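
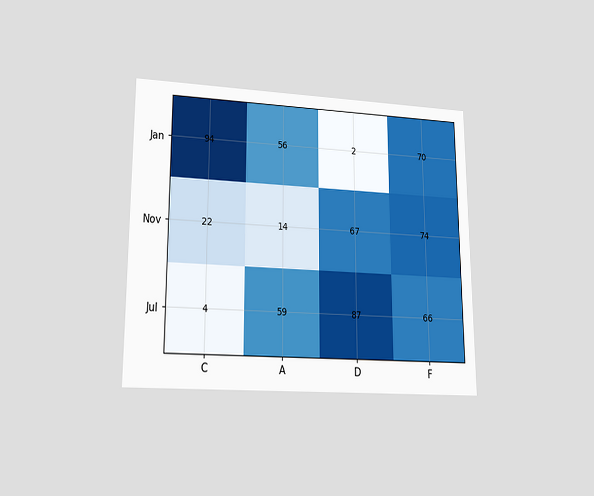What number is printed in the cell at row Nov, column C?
22

The chart is viewed at a slight angle. The (Nov, C) cell reads 22.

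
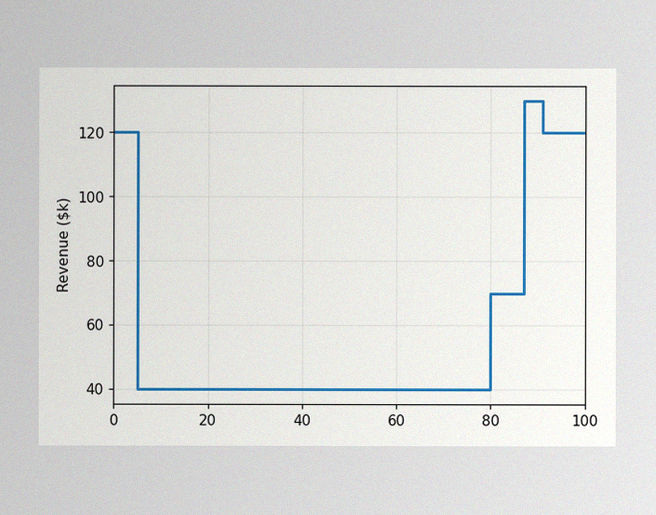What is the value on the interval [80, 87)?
The image has some photo noise and uneven lighting. On [80, 87) the step sits at $70k.

$70k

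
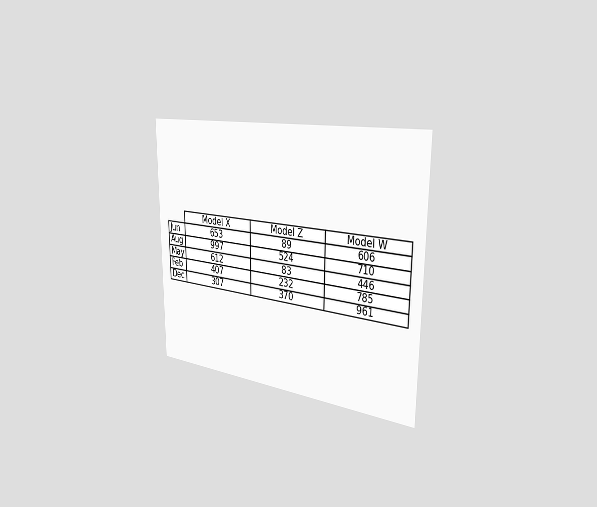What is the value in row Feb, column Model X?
407

The chart is viewed slightly from the right. The (Feb, Model X) cell reads 407.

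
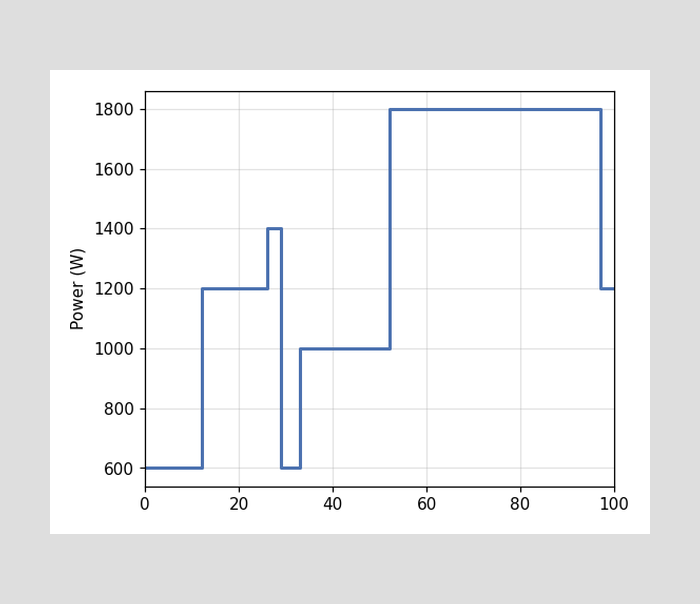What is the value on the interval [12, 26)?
On [12, 26) the step sits at 1200W.

1200W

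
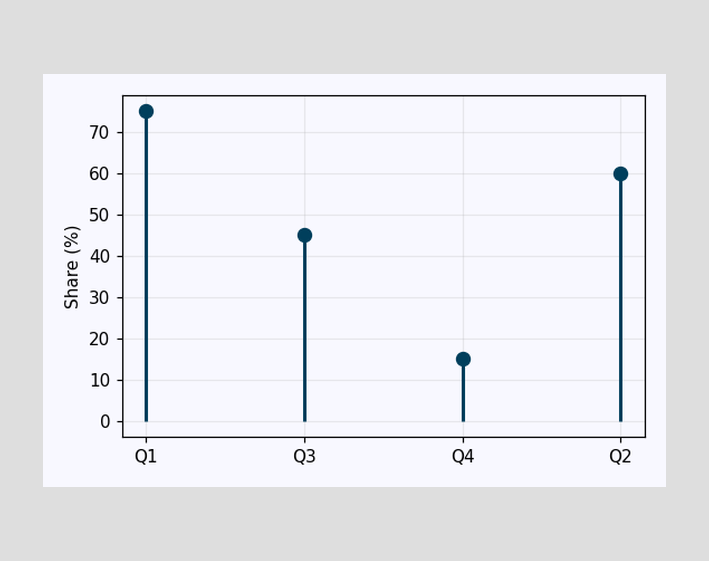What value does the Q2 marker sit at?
60%

The Q2 marker sits at 60%.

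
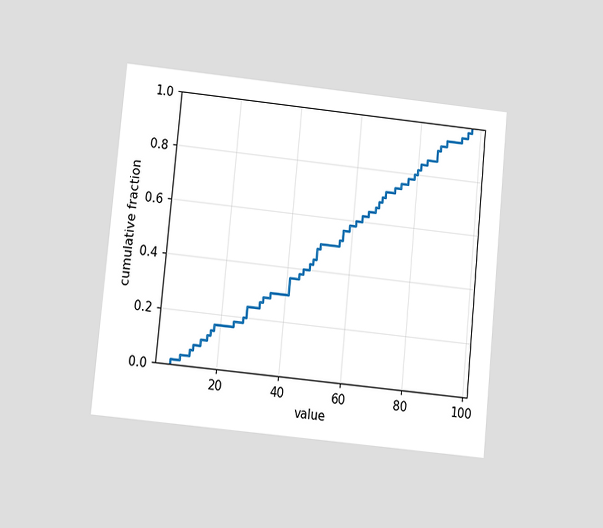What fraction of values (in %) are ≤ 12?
8%

The chart is tilted about 6° clockwise and viewed slightly from below. At x=12 the ECDF step is at 8%.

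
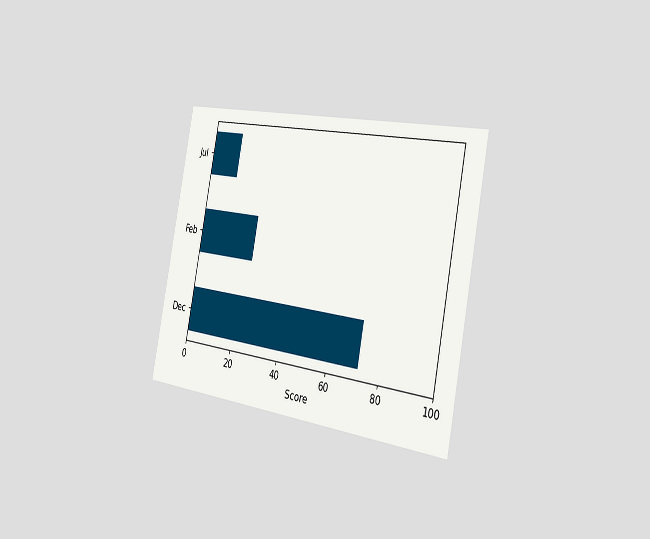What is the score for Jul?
12

The chart is tilted about 11° clockwise and viewed slightly from the right. Reading along the chart's x-axis, the Jul bar reaches 12.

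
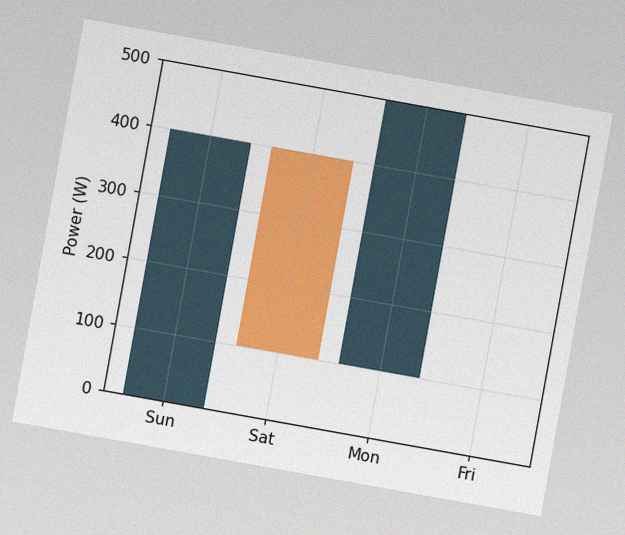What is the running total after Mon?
500W

The chart is tilted about 10° clockwise, with some photo noise. After Mon the running total reaches 500W.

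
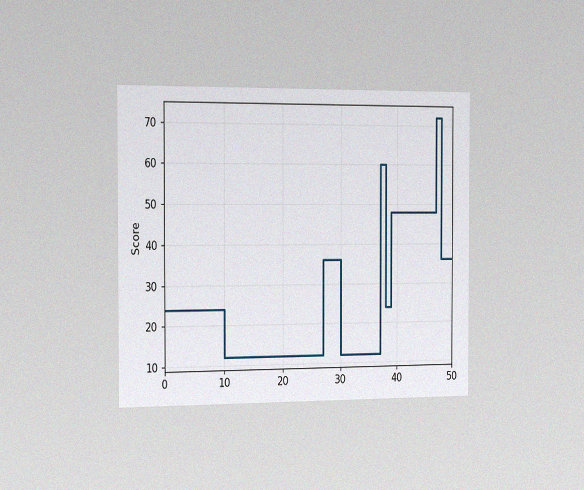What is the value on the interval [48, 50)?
36

The chart is viewed slightly from the left, with some photo noise. On [48, 50) the step sits at 36.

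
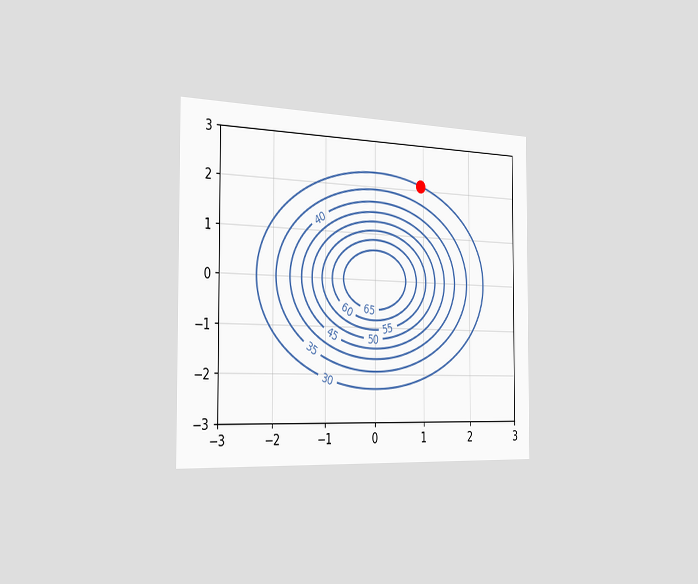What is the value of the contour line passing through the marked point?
30

The chart is viewed slightly from the left. The marked point sits on the contour labelled 30.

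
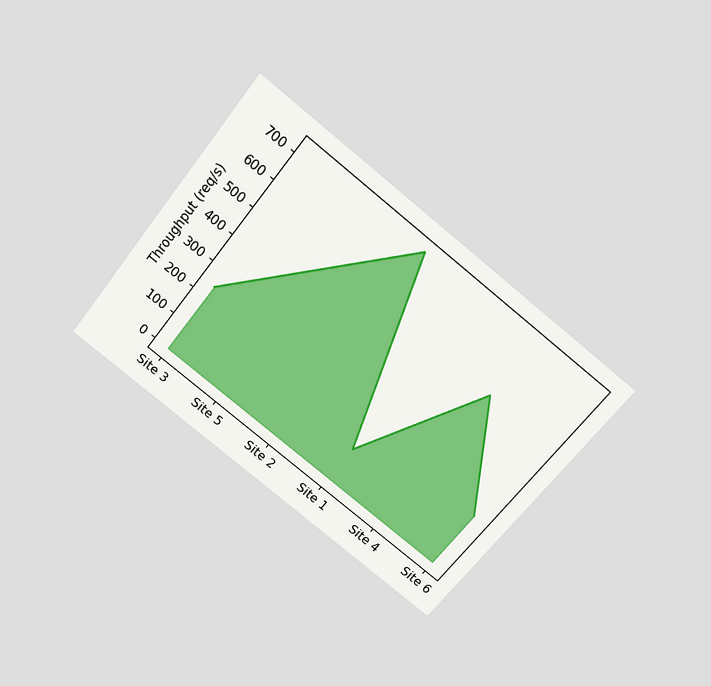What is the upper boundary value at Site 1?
The chart is tilted about 38° clockwise and viewed slightly from above. At Site 1 the upper boundary is at 120req/s.

120req/s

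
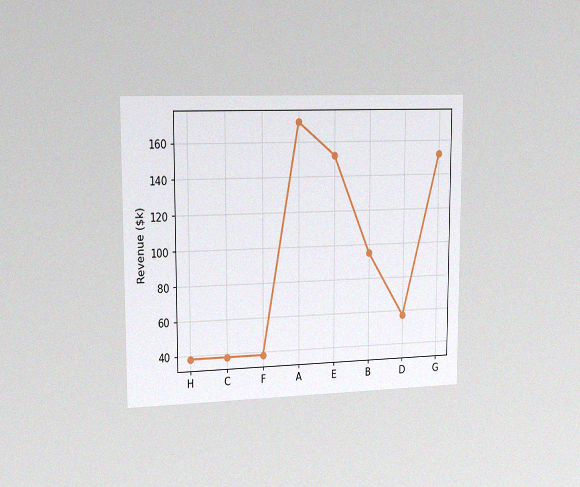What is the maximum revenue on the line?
The chart is viewed slightly from the left, with some photo noise. The highest point is at A, and reading across to the y-axis gives $171k.

$171k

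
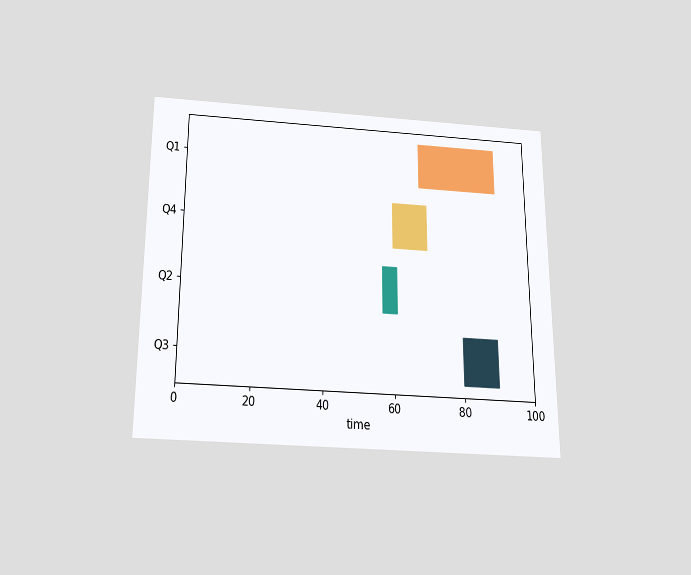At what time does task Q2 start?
The chart is viewed slightly from below. The Q2 bar begins at t=57.

57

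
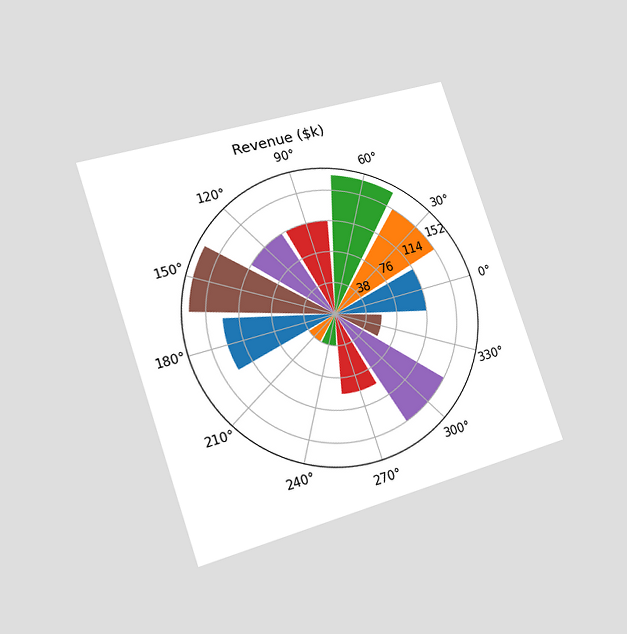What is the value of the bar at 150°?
The chart is tilted about 18° counter-clockwise and viewed slightly from the left. The bar at 150° reaches $171k on the radial axis.

$171k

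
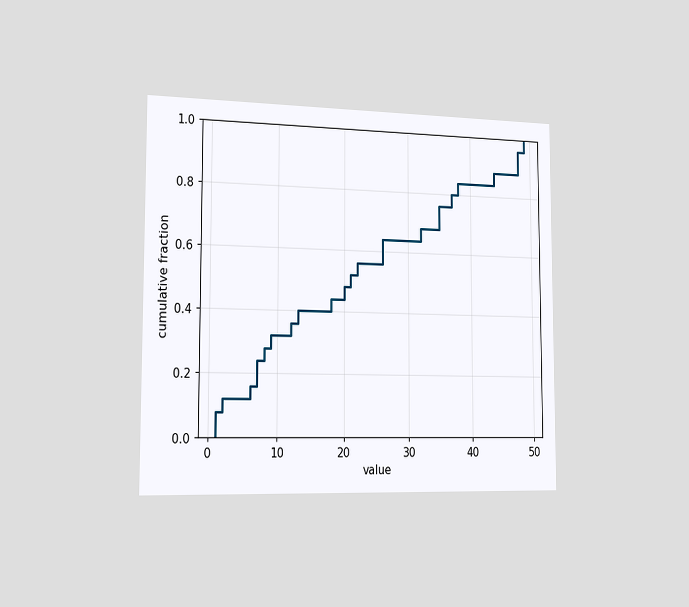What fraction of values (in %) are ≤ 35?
The chart is viewed slightly from the left. At x=35 the ECDF step is at 76%.

76%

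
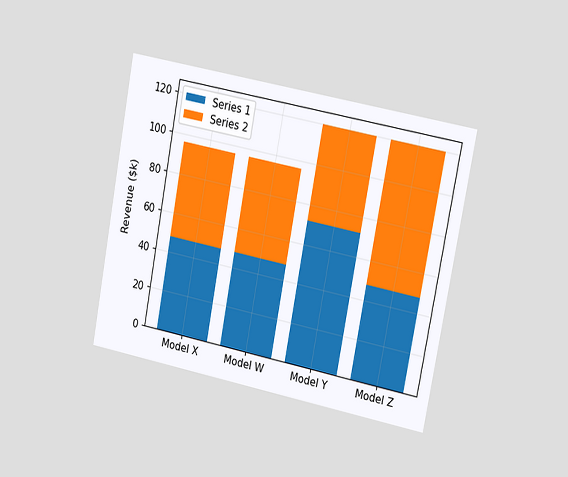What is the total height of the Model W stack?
The chart is tilted about 11° clockwise and viewed slightly from the right. The Model W stack's top reaches $96k on the y-axis.

$96k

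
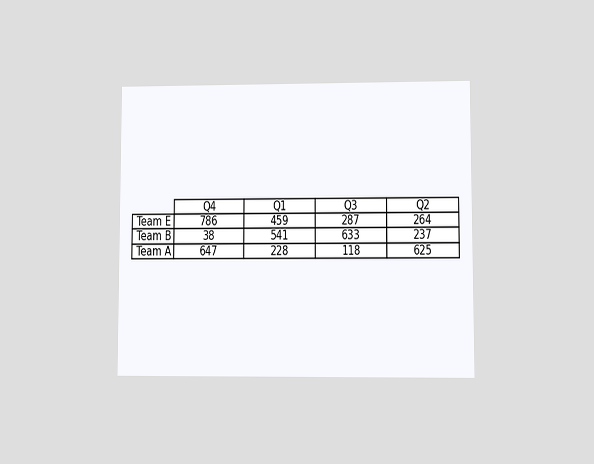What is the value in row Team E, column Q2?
The chart is viewed at a slight angle. The (Team E, Q2) cell reads 264.

264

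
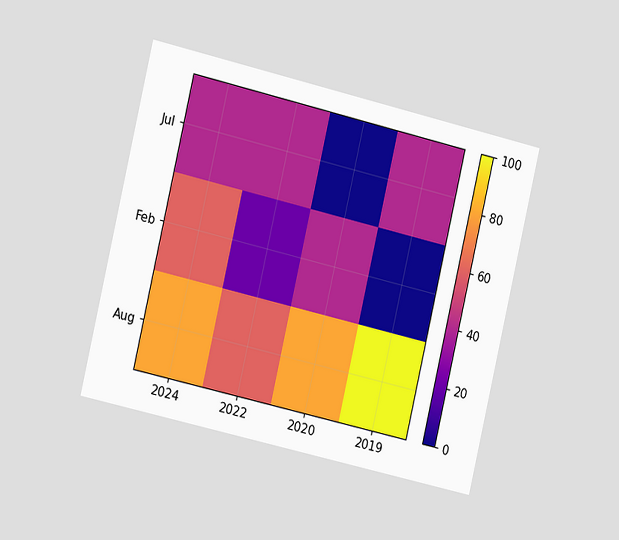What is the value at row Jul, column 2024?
The chart is tilted about 13° clockwise and viewed slightly from the left. Matching cell (Jul, 2024) against the colorbar gives 40.

40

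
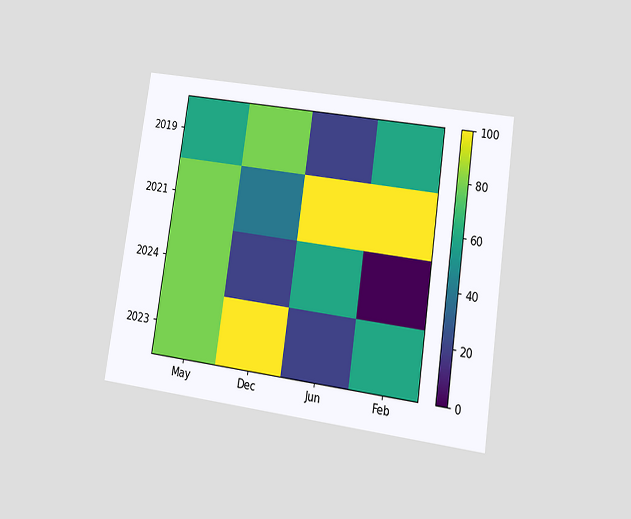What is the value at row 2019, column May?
60

The chart is tilted about 8° clockwise and viewed at a slight angle. Matching cell (2019, May) against the colorbar gives 60.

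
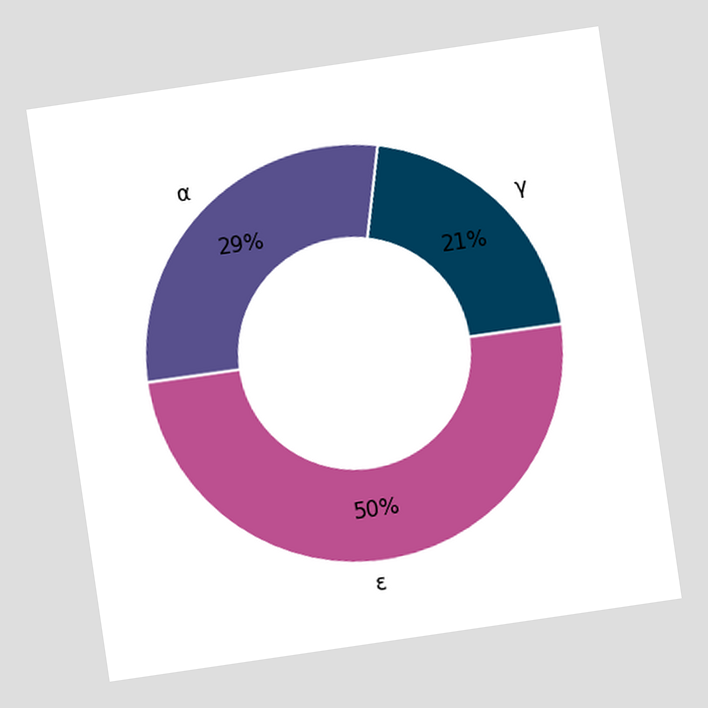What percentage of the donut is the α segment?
29%

The chart is tilted about 8° counter-clockwise. The α segment takes up 29% of the ring.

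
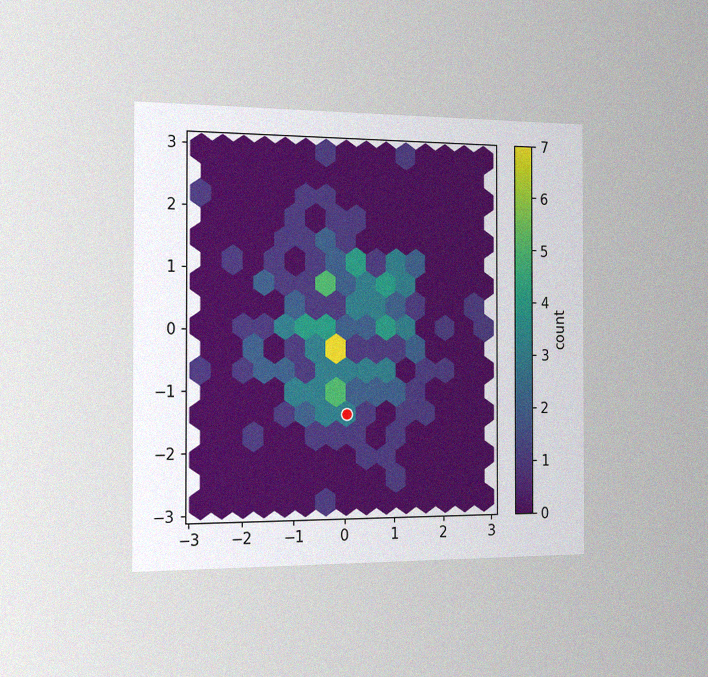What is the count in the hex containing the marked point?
The chart is viewed slightly from the left, with some photo noise. The marked hex reads 3 on the colorbar.

3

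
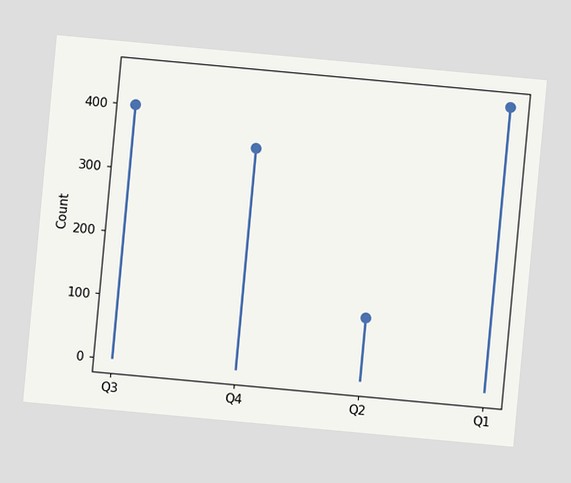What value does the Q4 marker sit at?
350

The chart is tilted about 5° clockwise. The Q4 marker sits at 350.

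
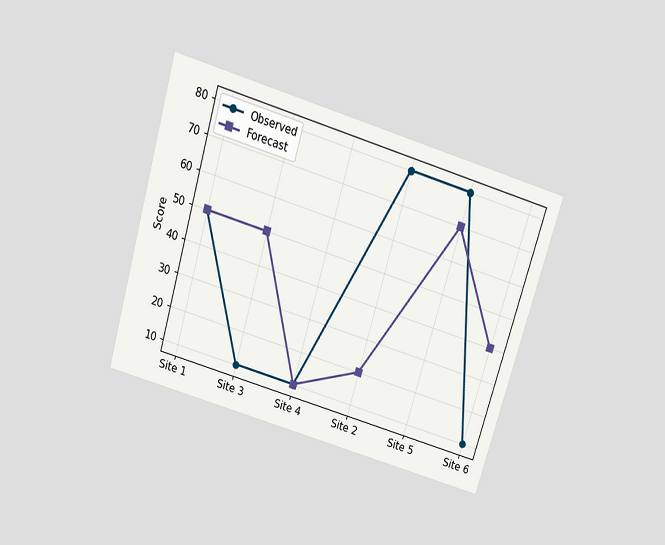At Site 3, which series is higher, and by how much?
Forecast, by 40

The chart is tilted about 17° clockwise and viewed slightly from above. At Site 3, Forecast sits above the other line by 40.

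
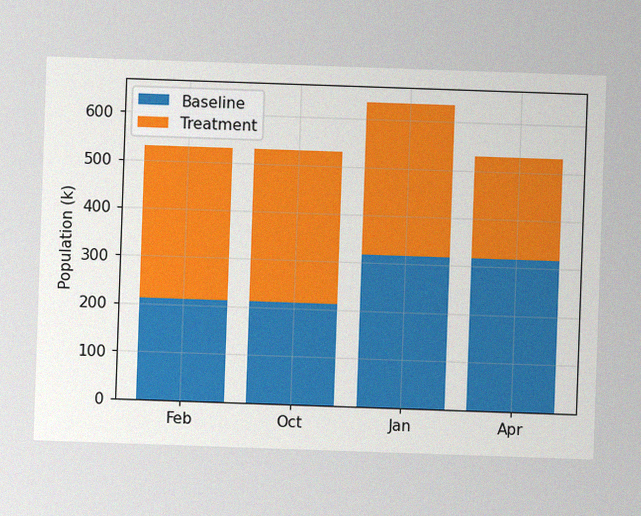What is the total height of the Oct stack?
530k

The image has some photo noise and uneven lighting. The Oct stack's top reaches 530k on the y-axis.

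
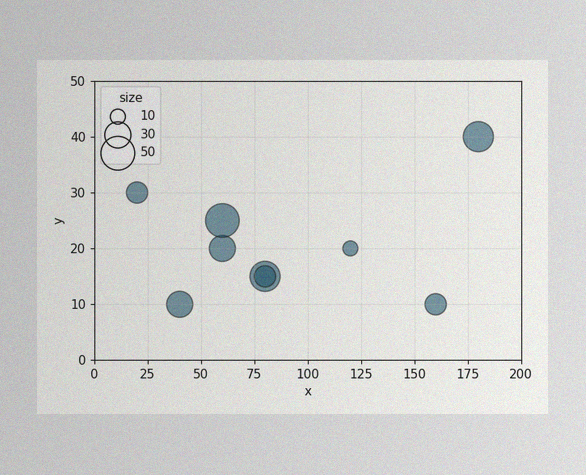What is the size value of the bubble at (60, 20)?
30

The image has some photo noise and uneven lighting. Matching the bubble at (60, 20) against the size legend gives 30.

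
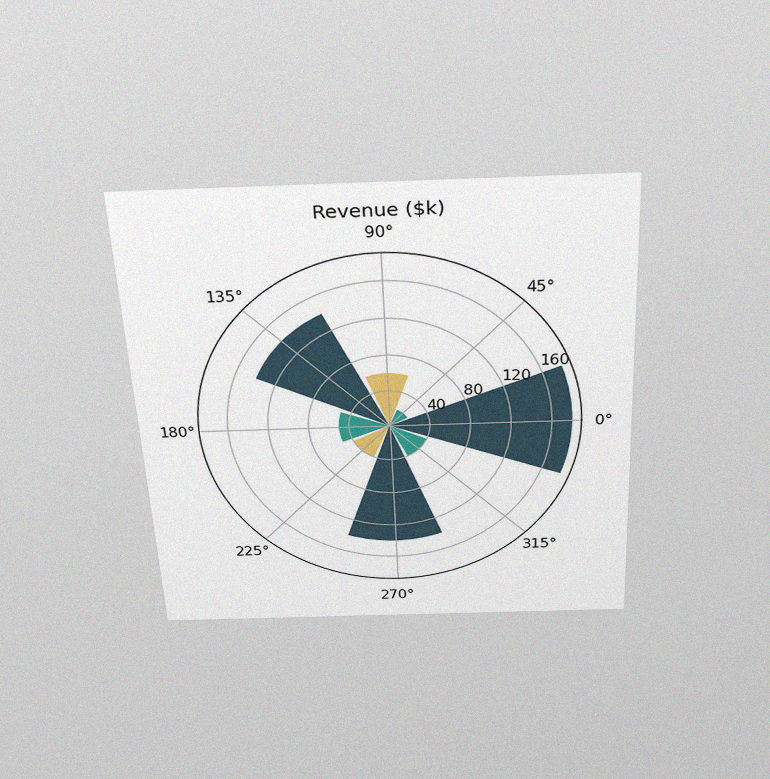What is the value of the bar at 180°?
$50k

The chart is tilted about 3° counter-clockwise and viewed slightly from above, with some photo noise. The bar at 180° reaches $50k on the radial axis.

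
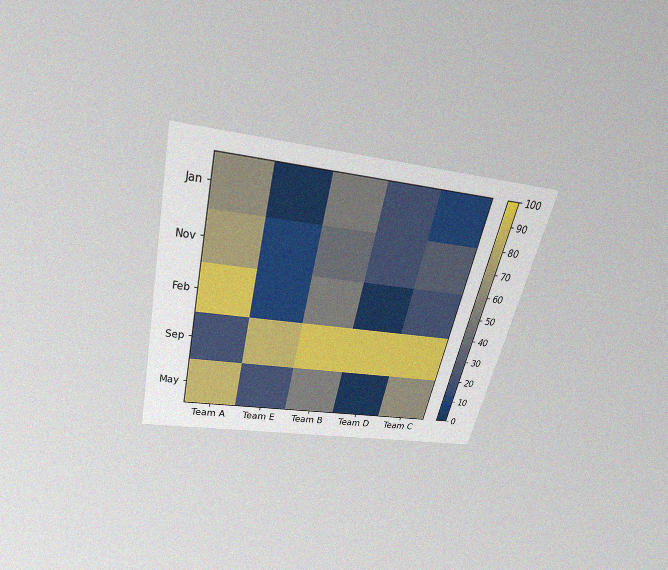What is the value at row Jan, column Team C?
10

The chart is tilted about 13° clockwise and viewed slightly from above, with some photo noise. Matching cell (Jan, Team C) against the colorbar gives 10.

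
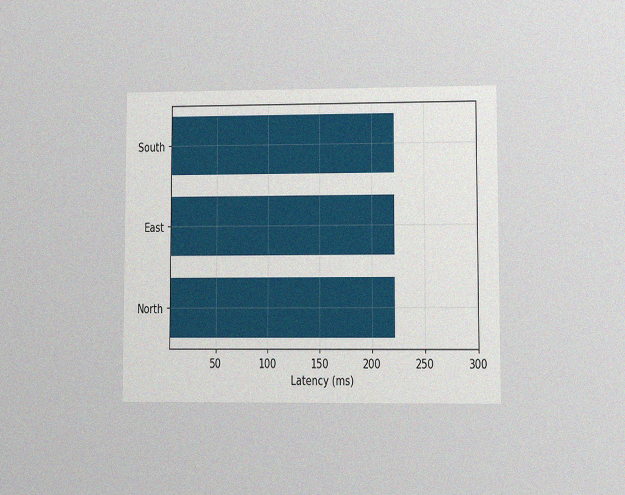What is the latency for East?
The chart is viewed at a slight angle, with some photo noise. Reading along the chart's x-axis, the East bar reaches 222ms.

222ms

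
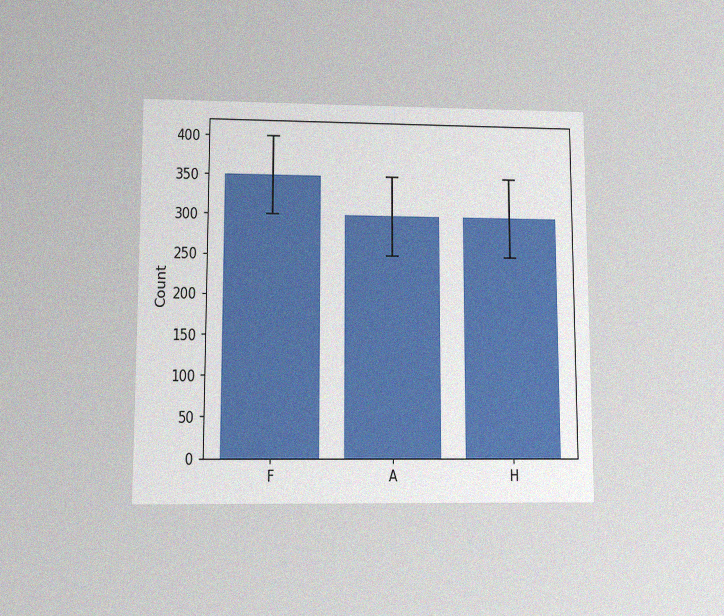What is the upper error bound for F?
The chart is viewed at a slight angle, with some photo noise. The F bar's upper whisker reaches 400.

400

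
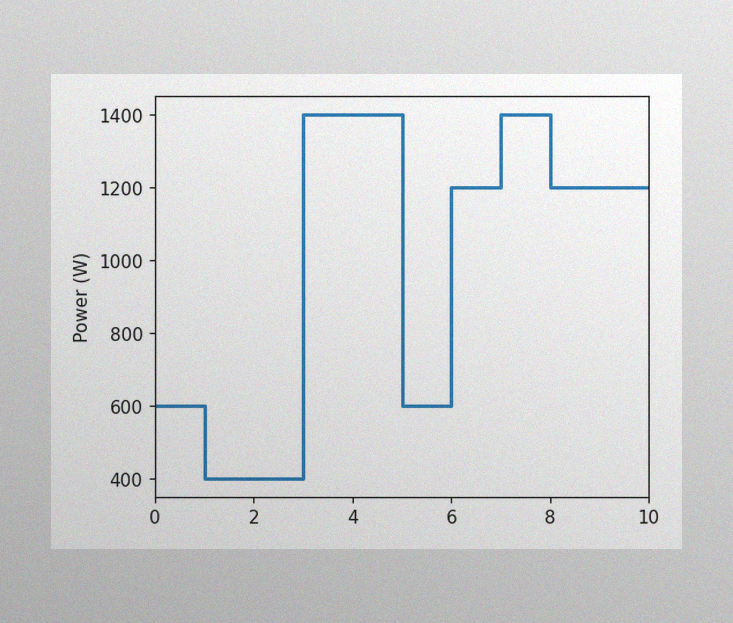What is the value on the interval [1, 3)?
400W

The image has some photo noise and uneven lighting. On [1, 3) the step sits at 400W.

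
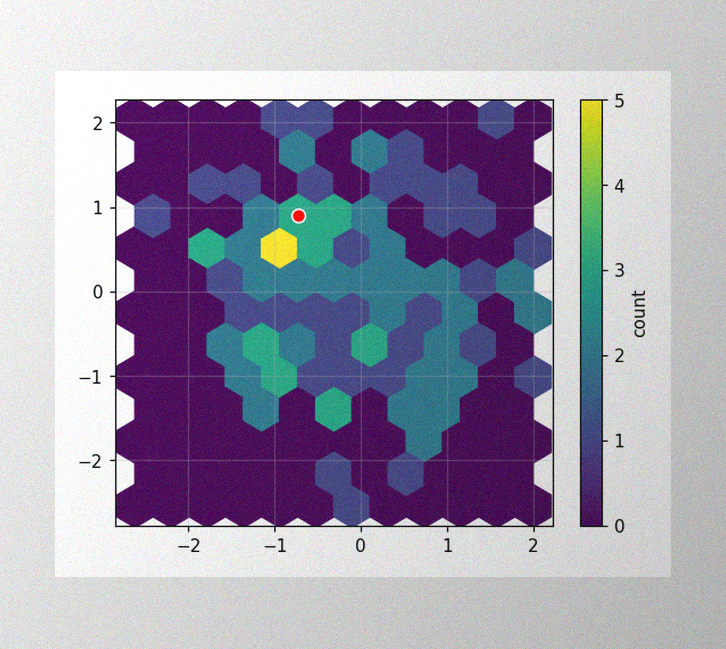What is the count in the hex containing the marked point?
The image has some photo noise and uneven lighting. The marked hex reads 3 on the colorbar.

3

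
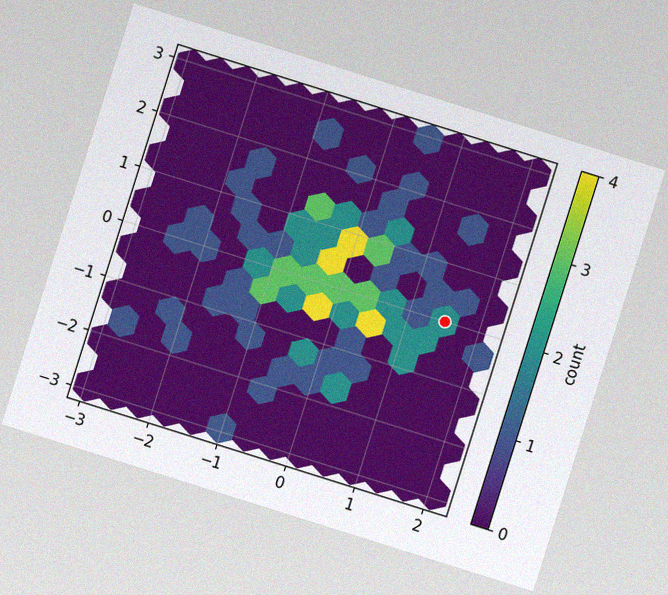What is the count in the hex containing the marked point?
The chart is tilted about 17° clockwise, with some photo noise. The marked hex reads 2 on the colorbar.

2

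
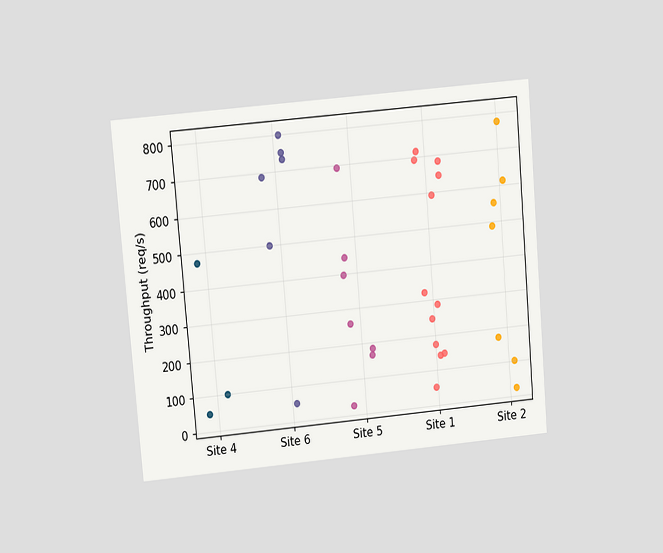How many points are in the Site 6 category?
6

The chart is tilted about 5° counter-clockwise and viewed at a slight angle. Counting the markers in the Site 6 column gives 6.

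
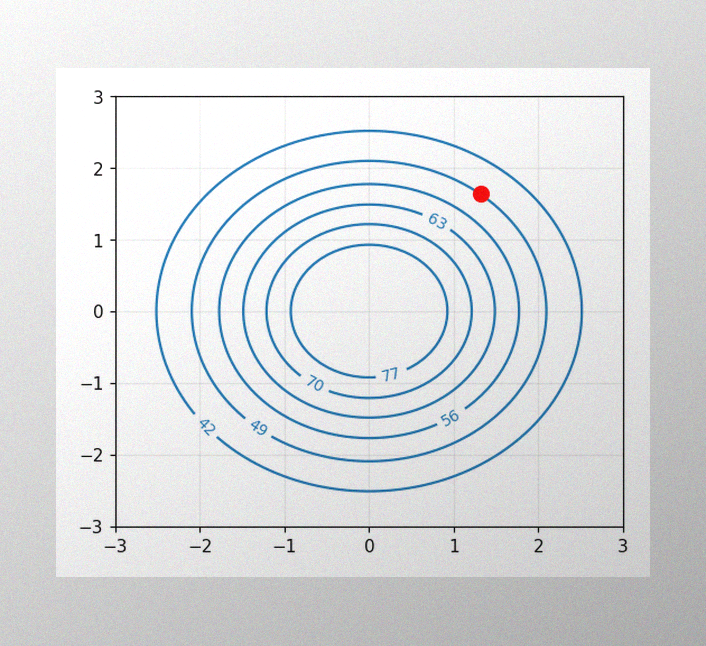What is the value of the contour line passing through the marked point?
49

The image has some photo noise and uneven lighting. The marked point sits on the contour labelled 49.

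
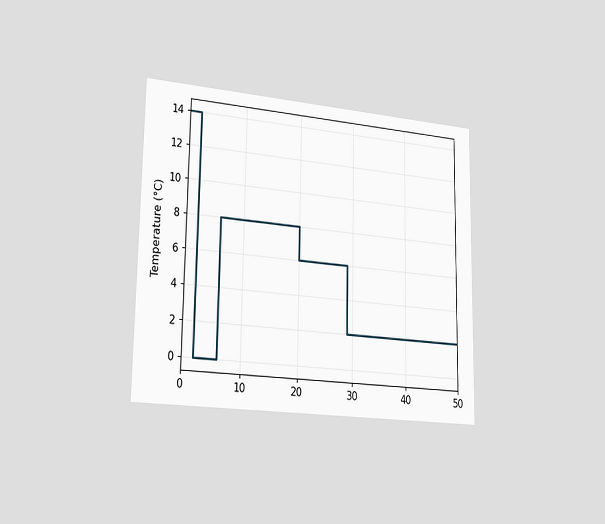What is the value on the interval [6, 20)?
8°C

The chart is viewed slightly from the left. On [6, 20) the step sits at 8°C.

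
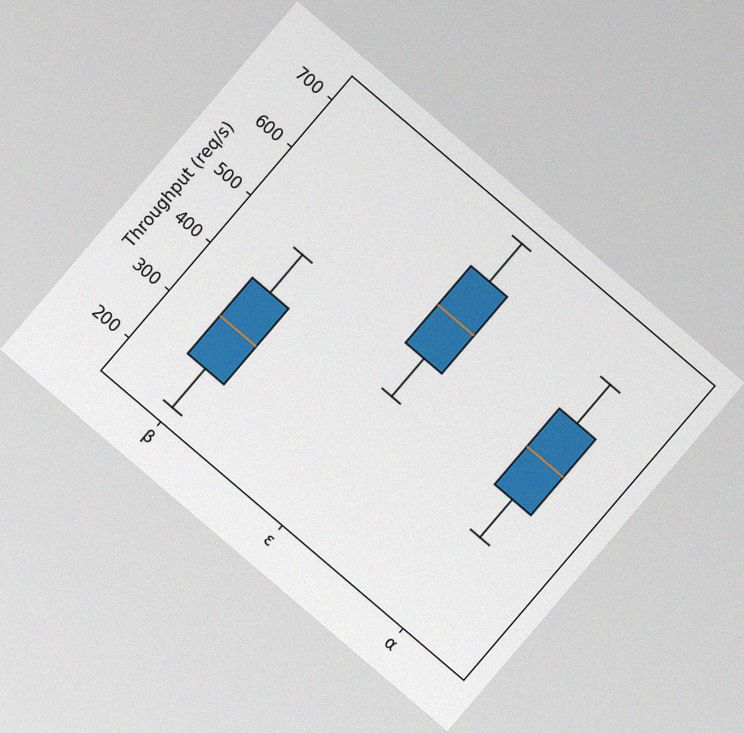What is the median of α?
480req/s

The chart is tilted about 40° clockwise, with some photo noise. The median line in the α box sits at 480req/s.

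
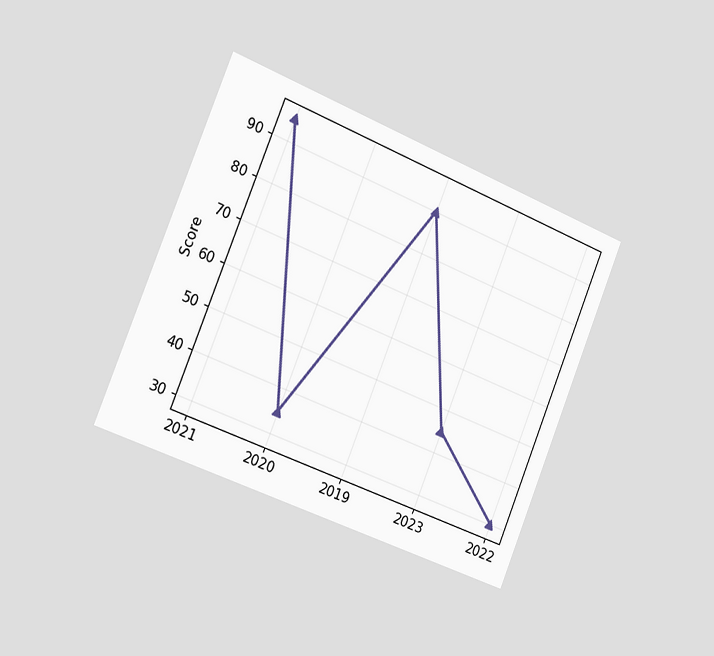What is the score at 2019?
90

The chart is tilted about 22° clockwise and viewed slightly from the left. At 2019, the line is at 90.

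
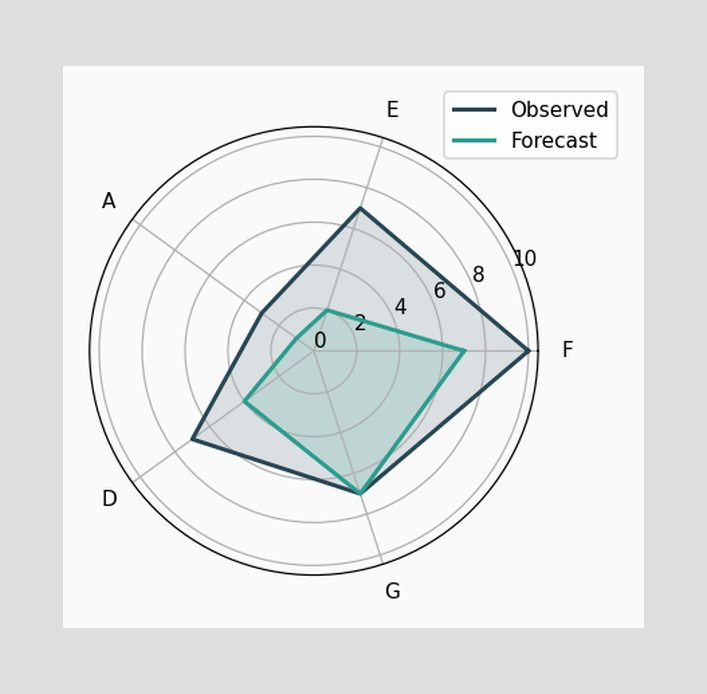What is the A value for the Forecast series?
1

On the A axis, Forecast reaches 1.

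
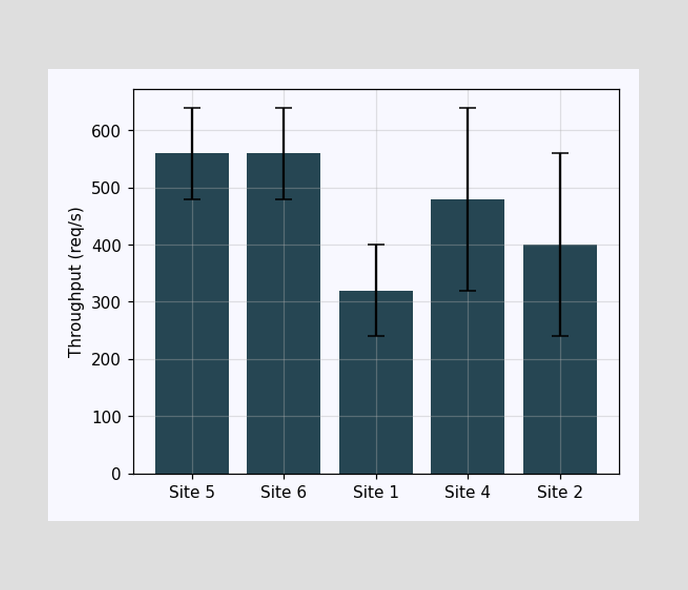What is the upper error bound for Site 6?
640req/s

The Site 6 bar's upper whisker reaches 640req/s.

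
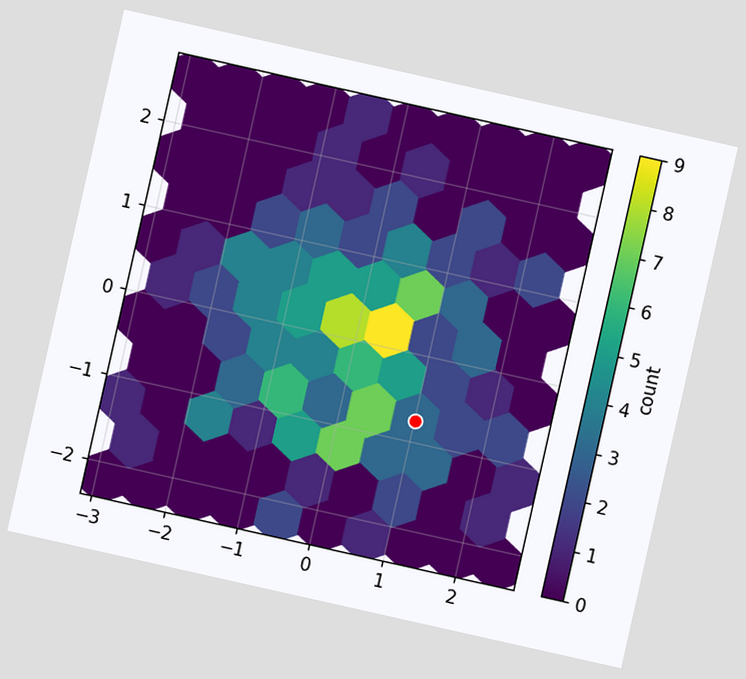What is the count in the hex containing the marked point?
The chart is tilted about 13° clockwise. The marked hex reads 3 on the colorbar.

3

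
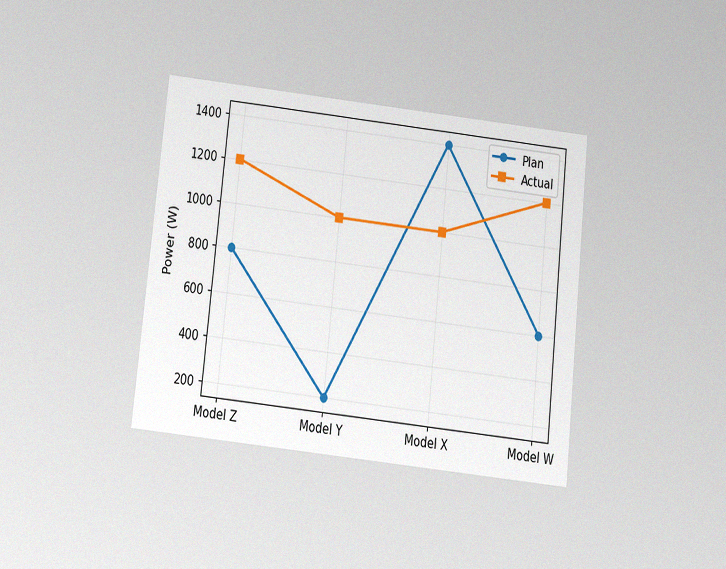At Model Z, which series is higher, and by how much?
The chart is tilted about 6° clockwise and viewed slightly from below, with some photo noise. At Model Z, Actual sits above the other line by 400W.

Actual, by 400W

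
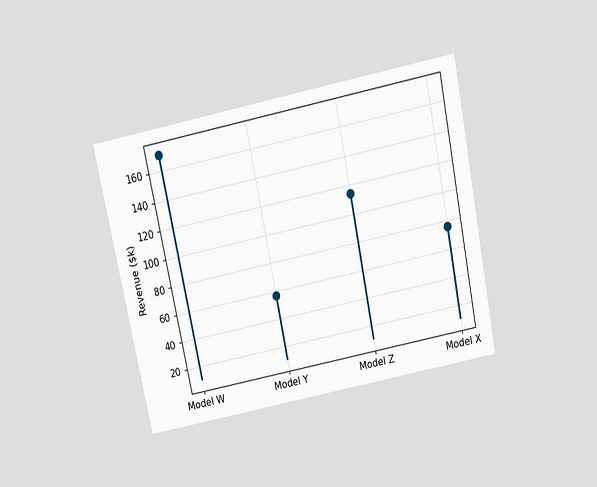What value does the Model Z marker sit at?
$114k

The chart is tilted about 12° counter-clockwise and viewed slightly from above. The Model Z marker sits at $114k.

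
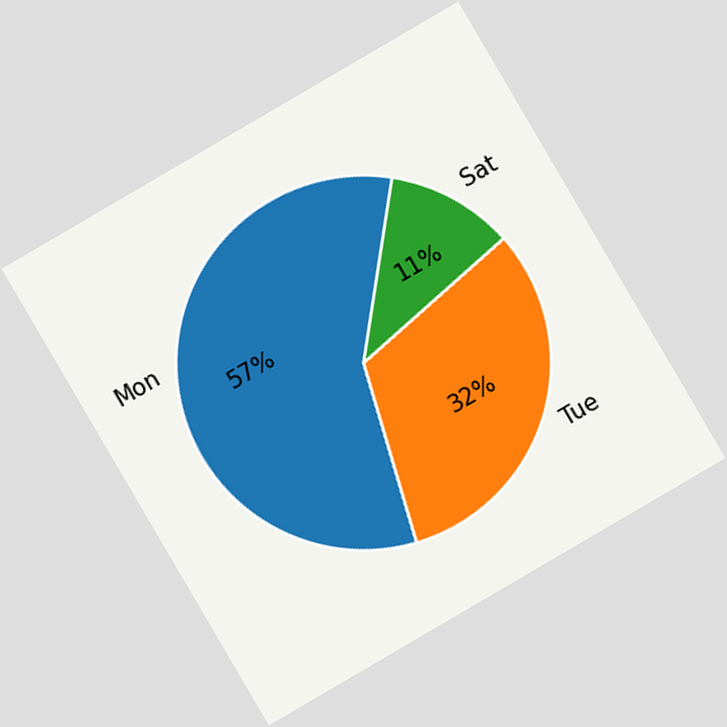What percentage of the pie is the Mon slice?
The chart is tilted about 30° counter-clockwise. The Mon slice takes up 57% of the pie.

57%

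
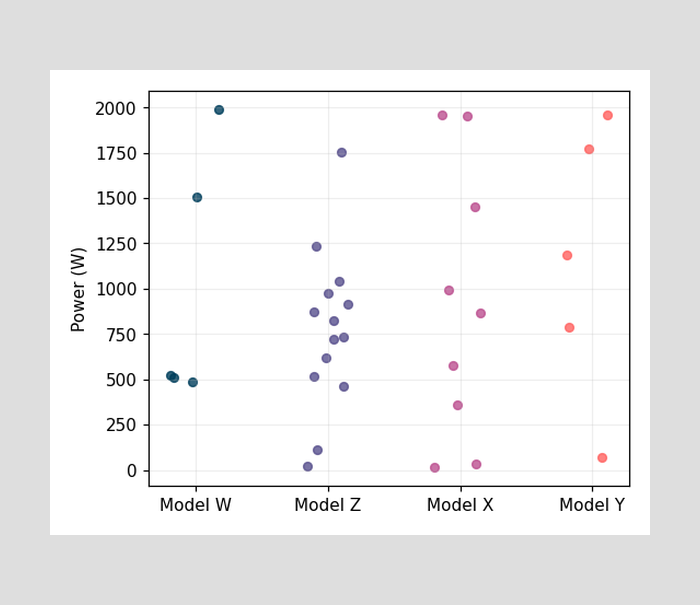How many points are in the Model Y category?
Counting the markers in the Model Y column gives 5.

5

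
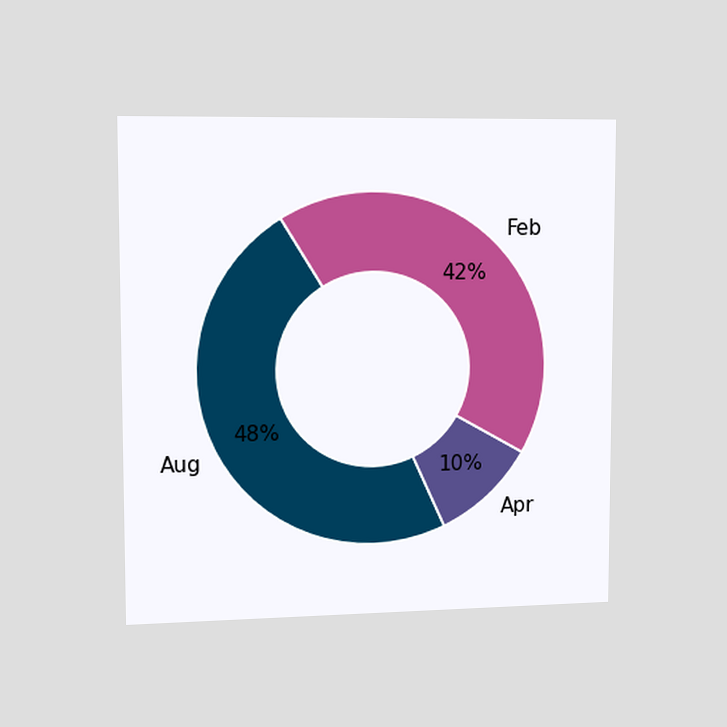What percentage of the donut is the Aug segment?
48%

The chart is viewed slightly from the left. The Aug segment takes up 48% of the ring.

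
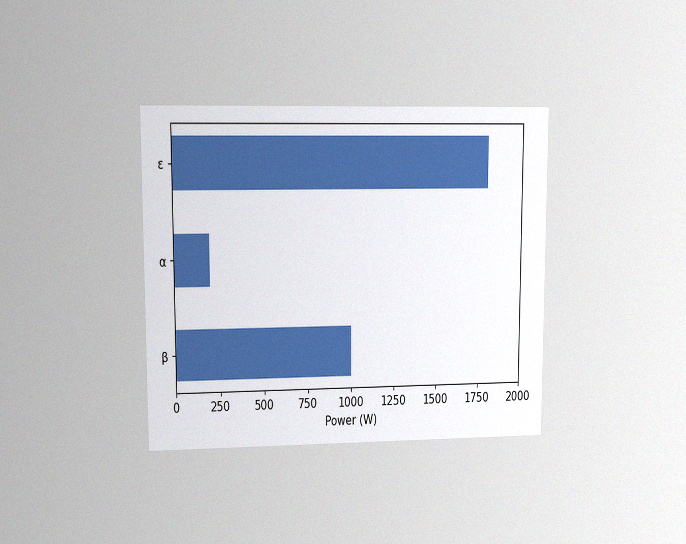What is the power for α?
The chart is viewed at a slight angle, with some photo noise. Reading along the chart's x-axis, the α bar reaches 200W.

200W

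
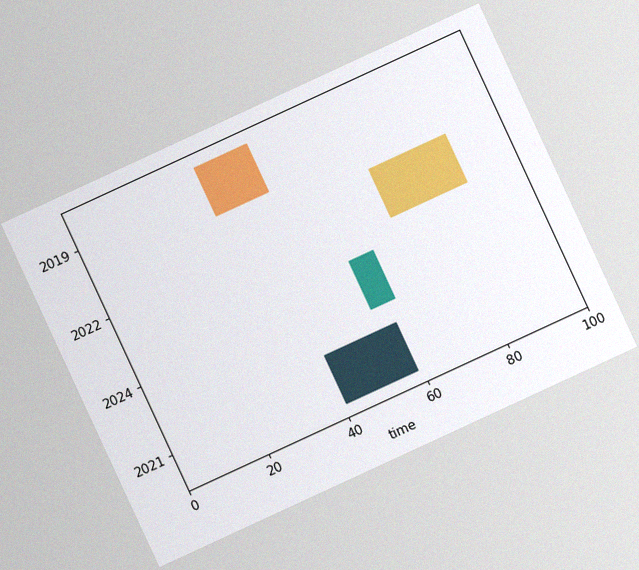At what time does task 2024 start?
The chart is tilted about 25° counter-clockwise, with some photo noise. The 2024 bar begins at t=55.

55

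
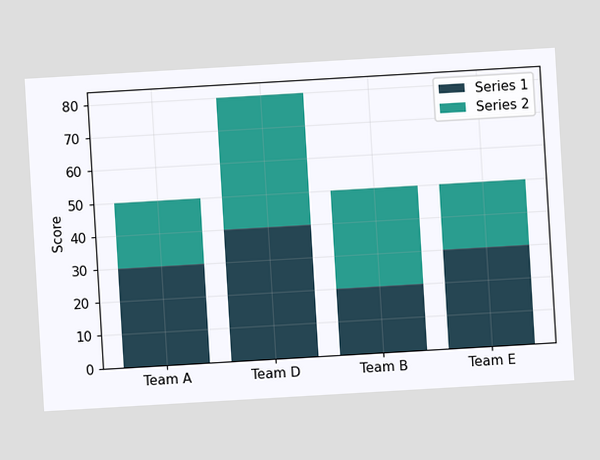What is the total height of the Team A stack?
50

The chart is tilted about 3° counter-clockwise. The Team A stack's top reaches 50 on the y-axis.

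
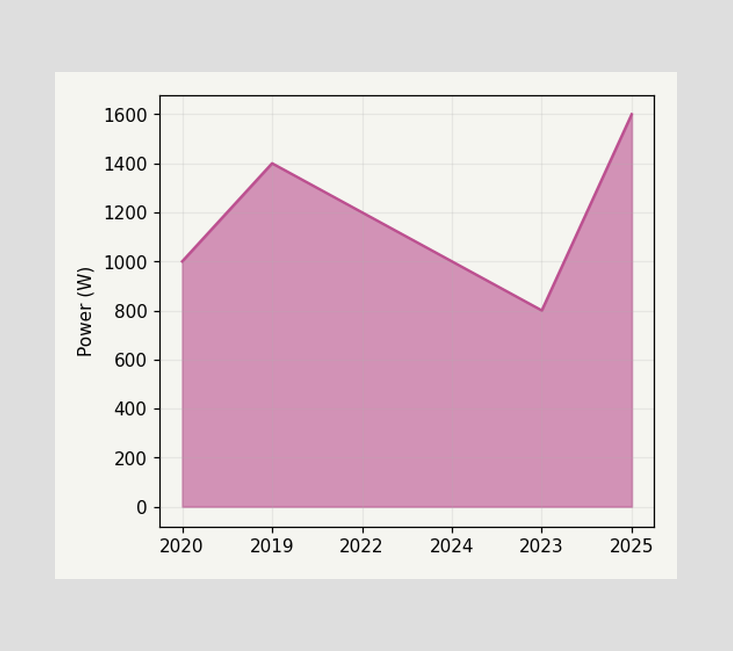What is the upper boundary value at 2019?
At 2019 the upper boundary is at 1400W.

1400W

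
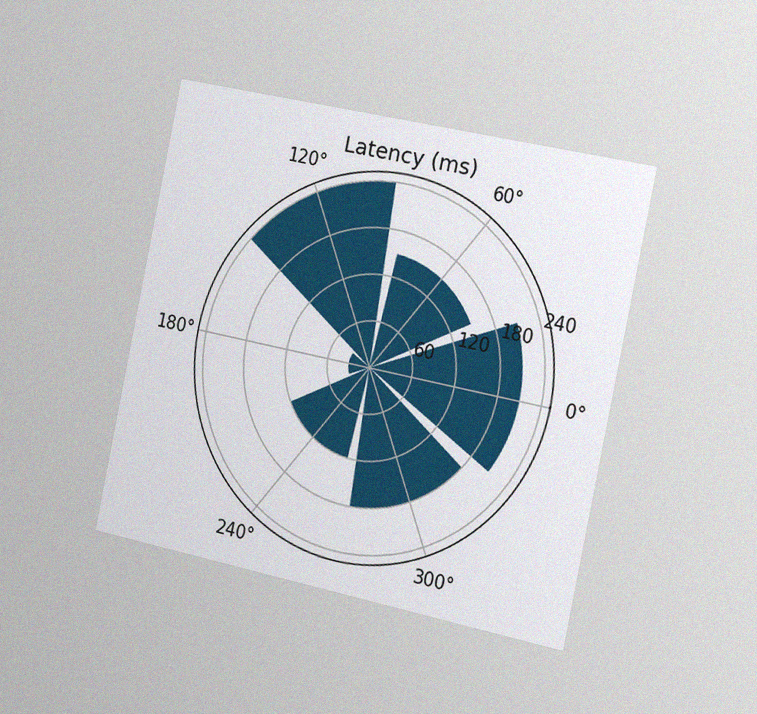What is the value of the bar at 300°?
The chart is tilted about 12° clockwise and viewed slightly from the right, with some photo noise. The bar at 300° reaches 180ms on the radial axis.

180ms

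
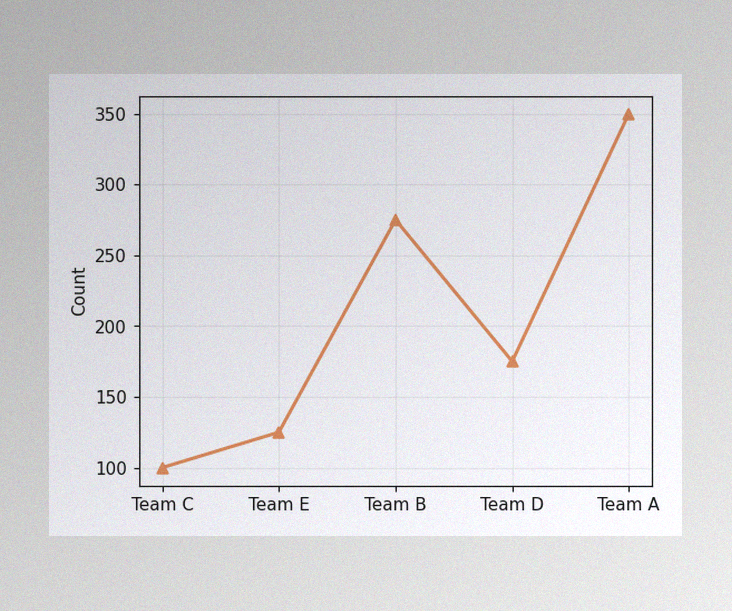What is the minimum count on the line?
100

The image has some photo noise and uneven lighting. The lowest point is at Team C, and reading across to the y-axis gives 100.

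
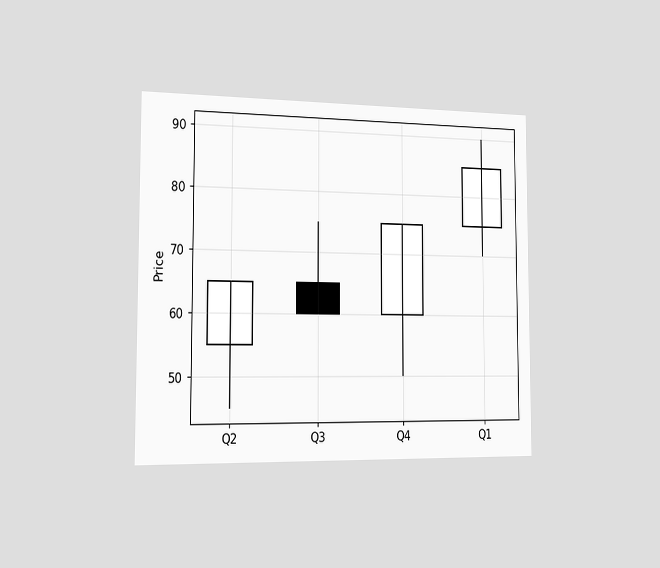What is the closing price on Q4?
The chart is viewed slightly from the left. The Q4 candle closes at 75.

75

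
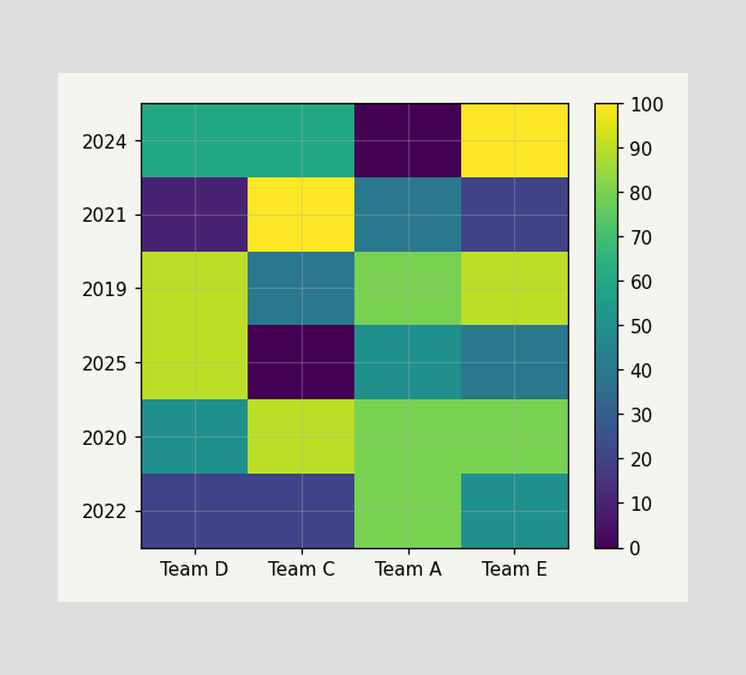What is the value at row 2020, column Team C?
Matching cell (2020, Team C) against the colorbar gives 90.

90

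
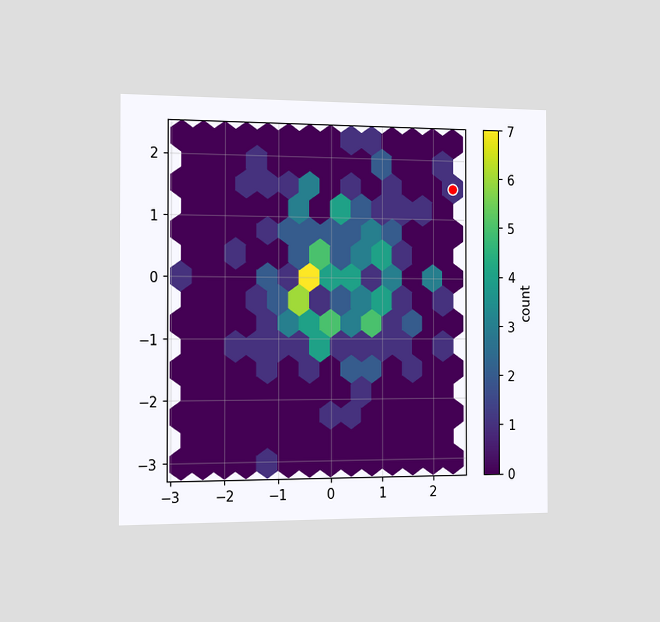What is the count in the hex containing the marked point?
The chart is viewed slightly from the left. The marked hex reads 1 on the colorbar.

1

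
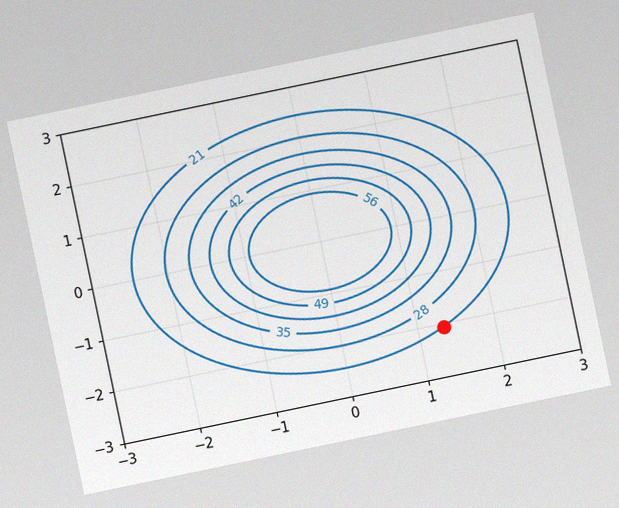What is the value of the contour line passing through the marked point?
The chart is tilted about 12° counter-clockwise, with some photo noise. The marked point sits on the contour labelled 21.

21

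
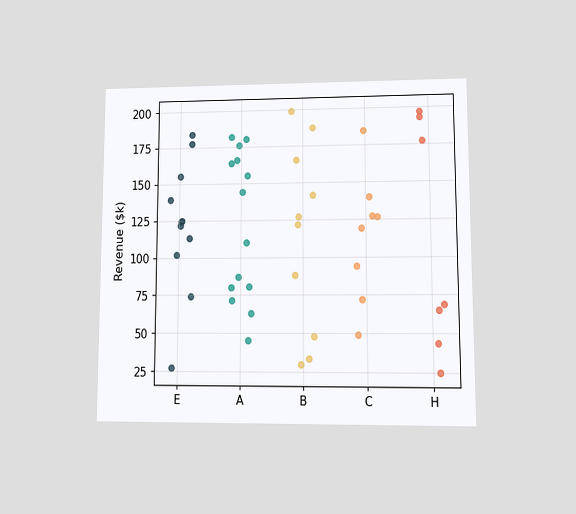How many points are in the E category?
11

The chart is viewed at a slight angle. Counting the markers in the E column gives 11.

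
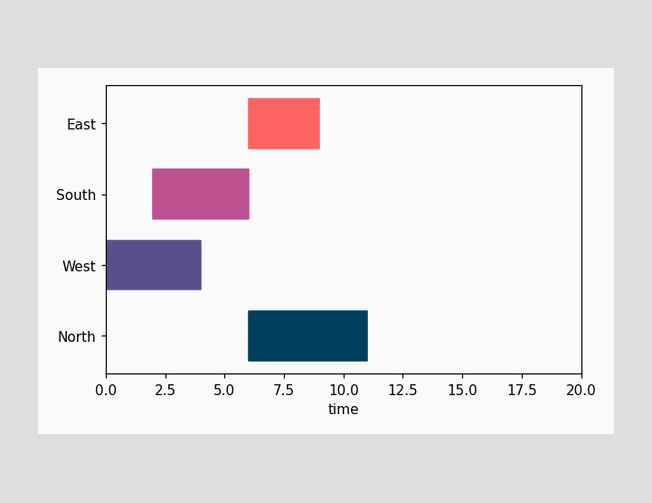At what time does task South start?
The South bar begins at t=2.

2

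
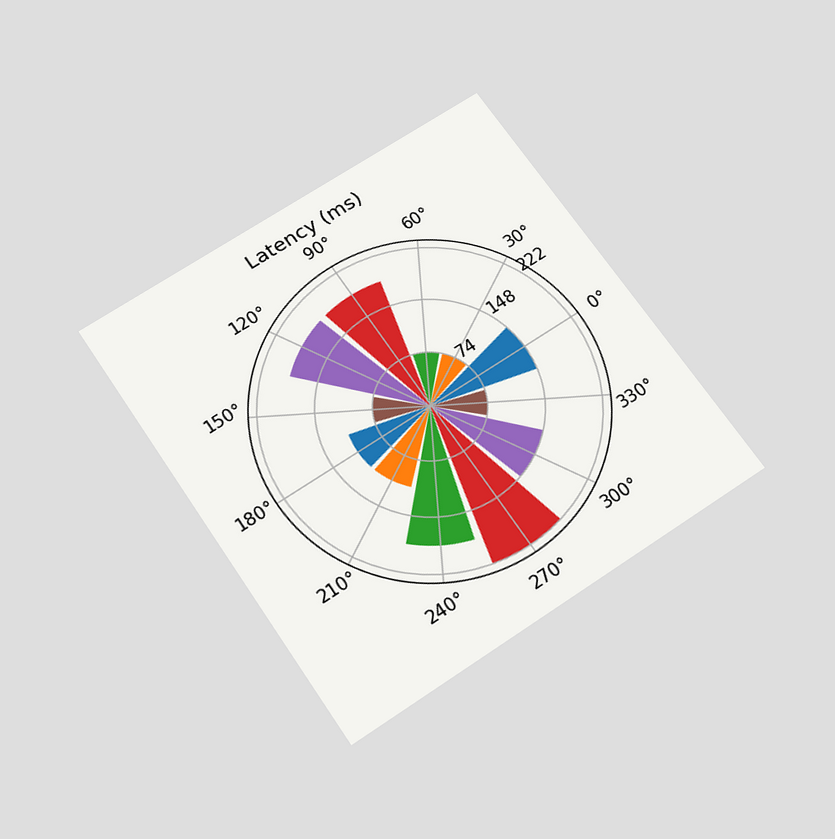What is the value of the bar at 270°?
222ms

The chart is tilted about 34° counter-clockwise and viewed slightly from below. The bar at 270° reaches 222ms on the radial axis.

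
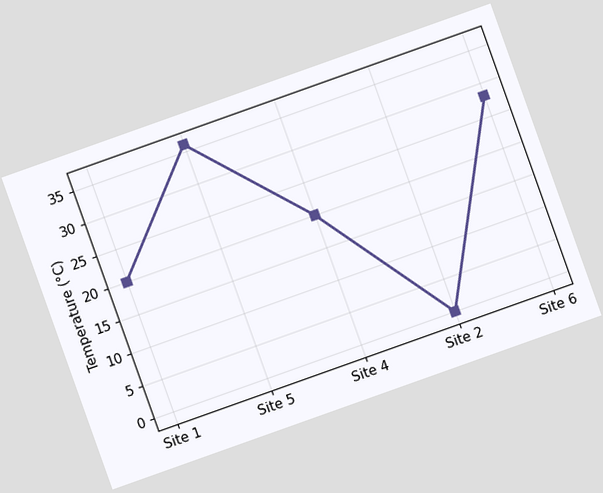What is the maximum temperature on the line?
36°C

The chart is tilted about 20° counter-clockwise. The highest point is at Site 5, and reading across to the y-axis gives 36°C.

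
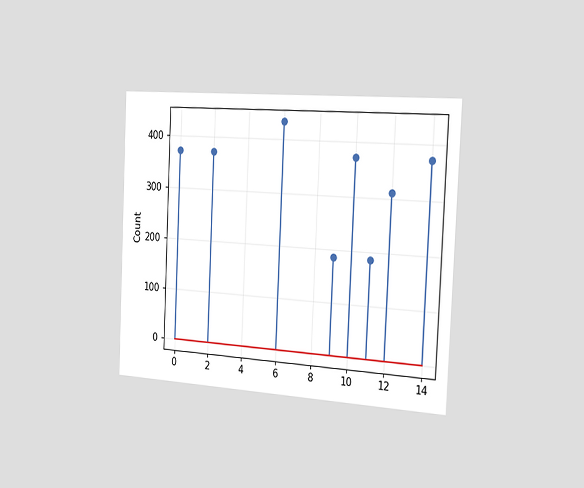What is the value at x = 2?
The chart is tilted about 3° clockwise and viewed slightly from the right. The stem at x=2 reaches 372.

372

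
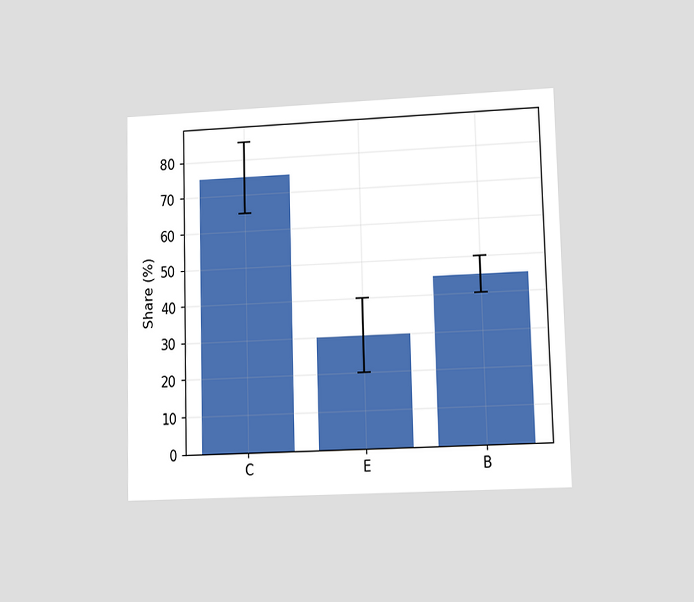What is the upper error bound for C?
The chart is viewed at a slight angle. The C bar's upper whisker reaches 85%.

85%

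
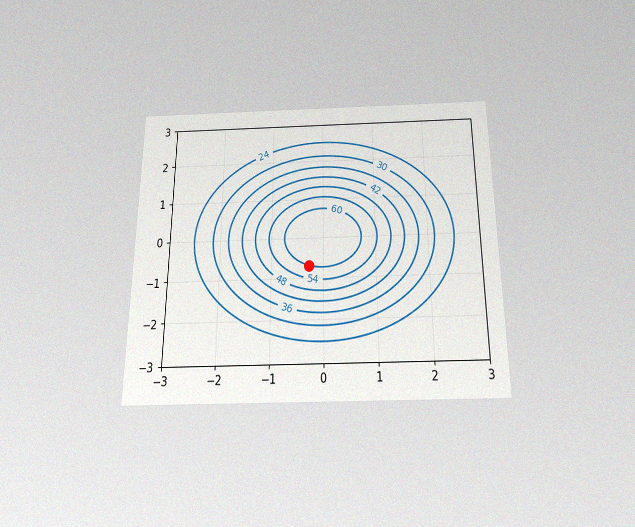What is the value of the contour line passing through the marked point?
The chart is viewed slightly from below, with some photo noise. The marked point sits on the contour labelled 60.

60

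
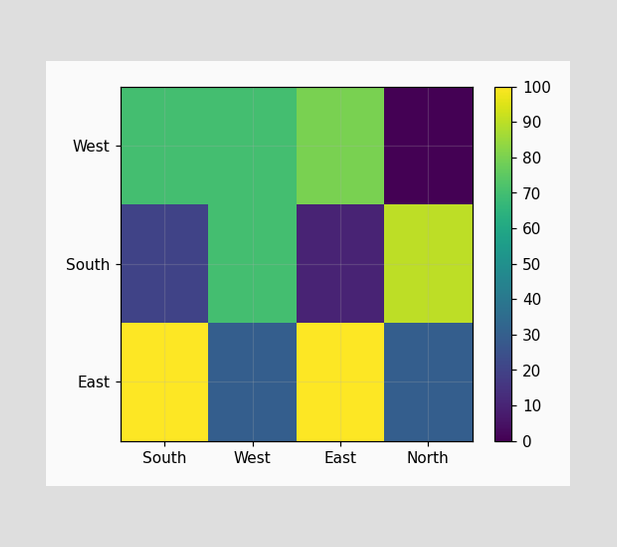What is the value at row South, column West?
70

Matching cell (South, West) against the colorbar gives 70.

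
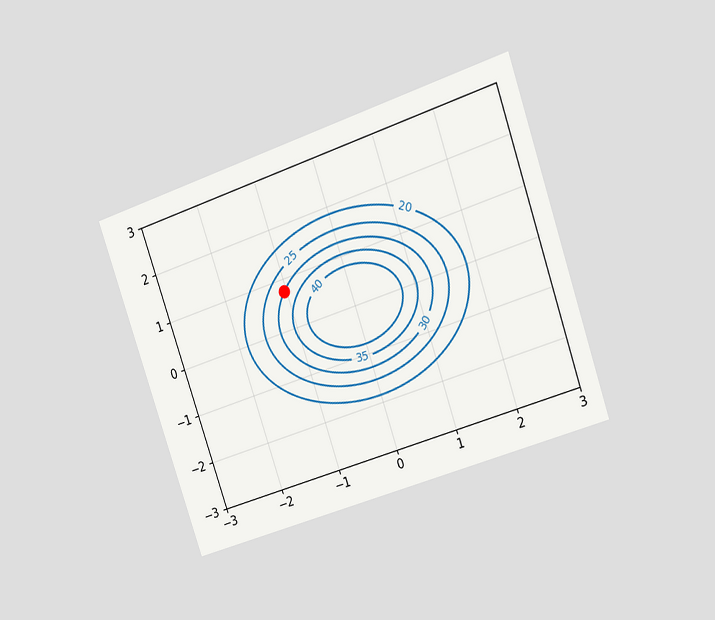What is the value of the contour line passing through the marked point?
30

The chart is tilted about 19° counter-clockwise and viewed at a slight angle. The marked point sits on the contour labelled 30.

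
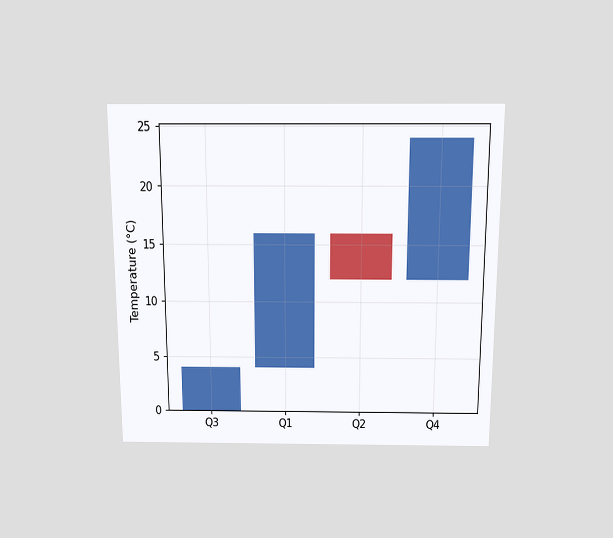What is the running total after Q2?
12°C

The chart is viewed slightly from above. After Q2 the running total reaches 12°C.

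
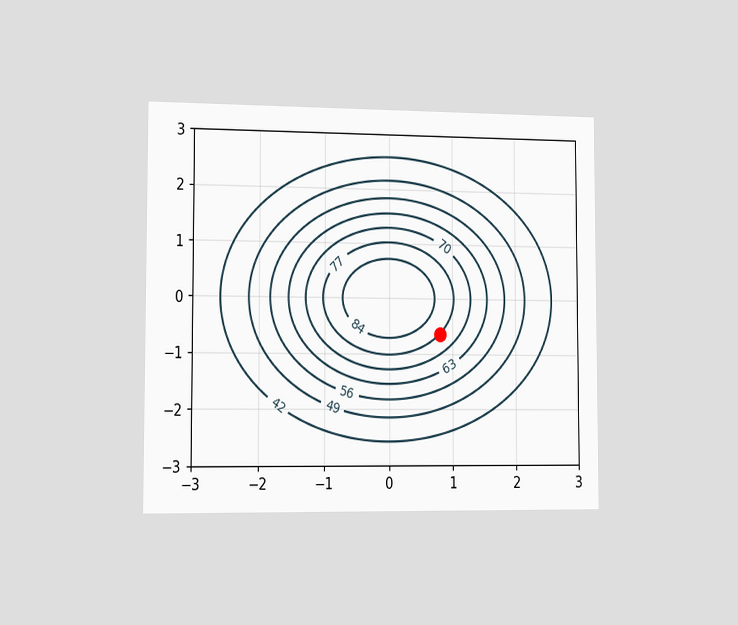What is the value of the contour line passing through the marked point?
The chart is viewed slightly from the left. The marked point sits on the contour labelled 77.

77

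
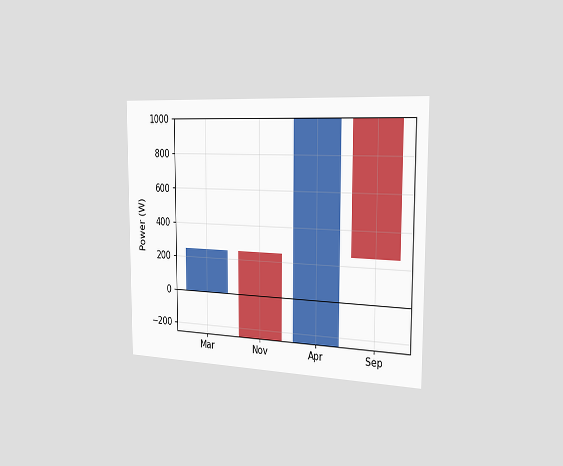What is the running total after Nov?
-250W

The chart is viewed slightly from the right. After Nov the running total reaches -250W.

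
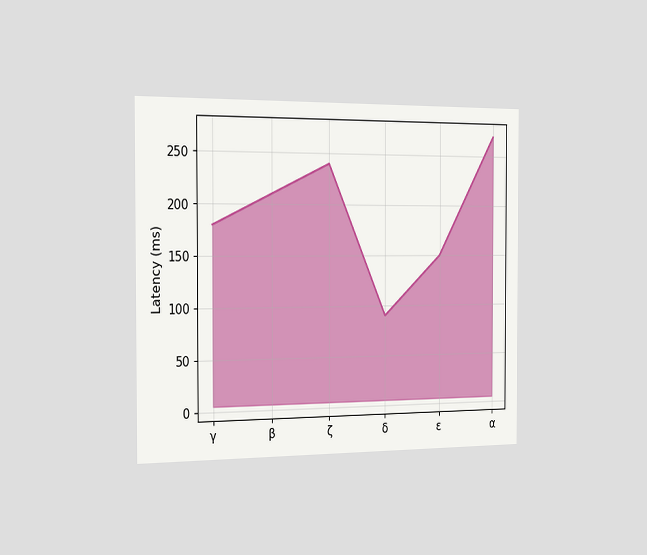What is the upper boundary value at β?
210ms

The chart is viewed slightly from the left. At β the upper boundary is at 210ms.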